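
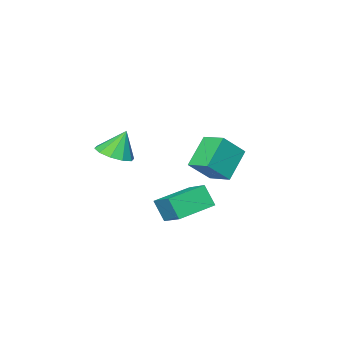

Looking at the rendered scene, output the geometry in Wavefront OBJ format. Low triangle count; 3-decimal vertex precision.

v 0.556 1.838 -3.962
v 0.663 1.268 -2.888
v 0.806 3.065 -3.336
v 0.913 2.495 -2.262
v 2.487 1.605 -4.278
v 2.594 1.035 -3.204
v 2.737 2.832 -3.652
v 2.844 2.262 -2.578
v 0.795 -3.635 -2.256
v 1.532 -4.174 -1.873
v 0.285 -3.345 -0.864
v 1.727 -3.596 -1.922
v 1.565 -3.033 -2.098
v 1.11 -2.7 -2.335
v 0.535 -2.724 -2.541
v 0.059 -3.096 -2.638
v -0.136 -3.674 -2.589
v 0.025 -4.237 -2.413
v 0.481 -4.57 -2.176
v 1.056 -4.546 -1.97
v -3.66 -0.841 -2.471
v -2.491 -1.093 -1.347
v -3.682 0.432 -2.162
v -2.513 0.18 -1.039
v -2.327 -0.5 -3.781
v -1.158 -0.752 -2.658
v -2.349 0.773 -3.473
v -1.18 0.521 -2.349
f 2 4 1
f 5 2 1
f 1 4 3
f 3 5 1
f 2 8 4
f 6 2 5
f 6 8 2
f 4 8 3
f 7 5 3
f 3 8 7
f 7 6 5
f 8 6 7
f 10 9 12
f 10 12 11
f 12 9 13
f 12 13 11
f 13 9 14
f 13 14 11
f 14 9 15
f 14 15 11
f 15 9 16
f 15 16 11
f 16 9 17
f 16 17 11
f 17 9 18
f 17 18 11
f 18 9 19
f 18 19 11
f 19 9 20
f 19 20 11
f 20 9 10
f 20 10 11
f 22 24 21
f 25 22 21
f 21 24 23
f 23 25 21
f 22 28 24
f 26 22 25
f 26 28 22
f 24 28 23
f 27 25 23
f 23 28 27
f 27 26 25
f 28 26 27



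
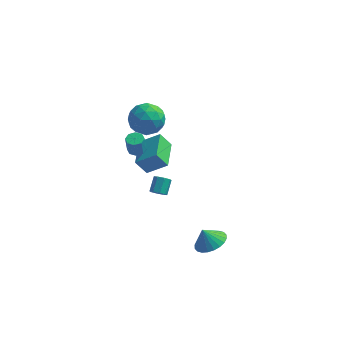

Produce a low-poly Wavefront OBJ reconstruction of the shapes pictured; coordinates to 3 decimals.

v -0.378 -4.023 0.294
v -0.161 -3.723 -0.084
v -0.105 -2.917 0.587
v -0.322 -3.217 0.966
v -0.565 -3.698 -0.08
v -0.509 -2.892 0.591
v -0.861 -3.864 0.144
v -0.804 -3.058 0.815
v -0.873 -4.123 0.456
v -0.817 -3.317 1.127
v -0.595 -4.323 0.673
v -0.539 -3.517 1.344
v -0.191 -4.348 0.669
v -0.135 -3.542 1.34
v 0.104 -4.182 0.445
v 0.161 -3.376 1.116
v 0.117 -3.923 0.133
v 0.173 -3.117 0.804
v 2.725 -3.956 -3.685
v 3.553 -3.481 -3.273
v 2.215 -3.964 -2.655
v 3.326 -3.163 -3.383
v 3.007 -2.966 -3.539
v 2.646 -2.92 -3.717
v 2.296 -3.031 -3.891
v 2.012 -3.284 -4.033
v 1.836 -3.638 -4.123
v 1.796 -4.041 -4.145
v 1.897 -4.432 -4.098
v 2.124 -4.749 -3.988
v 2.442 -4.947 -3.832
v 2.804 -4.993 -3.653
v 3.153 -4.882 -3.48
v 3.438 -4.629 -3.338
v 3.613 -4.275 -3.248
v 3.654 -3.871 -3.226
v -2.505 -0.859 1.094
v -1.947 -0.754 1.136
v -1.996 -0.955 2.308
v -2.555 -1.061 2.266
v -2.188 -0.395 1.187
v -2.238 -0.596 2.359
v -2.616 -0.308 1.184
v -2.665 -0.509 2.356
v -2.979 -0.544 1.128
v -3.028 -0.745 2.3
v -3.064 -0.965 1.052
v -3.113 -1.166 2.224
v -2.822 -1.324 1.001
v -2.872 -1.525 2.173
v -2.395 -1.411 1.004
v -2.444 -1.612 2.176
v -2.032 -1.175 1.06
v -2.081 -1.376 2.232
v -3.047 4.796 -0.911
v -2.339 4.65 0.11
v -3.961 3.03 -0.53
v -3.253 2.884 0.491
v -4.131 3.775 0.461
v -3.566 4.866 0.225
v -2.734 2.814 -0.645
v -2.169 3.905 -0.881
v -2.146 3.425 0.275
v -3.009 4.019 0.958
v -3.291 3.661 -1.378
v -4.154 4.255 -0.695
v -2.613 4.878 -0.434
v -3.687 2.802 0.014
v -4.203 3.326 -0.004
v -3.787 3.24 0.596
v -3.334 5.005 -0.367
v -2.918 4.92 0.234
v -3.971 4.405 0.44
v -3.382 2.76 -0.654
v -2.966 2.675 -0.053
v -2.513 4.44 -1.016
v -2.097 4.354 -0.416
v -2.329 3.275 -0.86
v -2.083 4.072 0.263
v -2.62 3.034 0.487
v -2.315 2.993 -0.181
v -1.983 3.634 -0.319
v -2.591 4.422 0.665
v -3.128 3.383 0.889
v -3.644 3.907 0.871
v -3.312 4.549 0.732
v -2.477 3.701 0.761
v -3.172 4.297 -1.309
v -3.709 3.258 -1.085
v -2.988 3.131 -1.152
v -2.656 3.773 -1.291
v -3.68 4.646 -0.907
v -4.217 3.608 -0.683
v -4.317 4.046 -0.101
v -3.985 4.687 -0.239
v -3.823 3.979 -1.181
v -3.14 1.02 -2.018
v -1.85 1.169 -1.117
v -3.452 3.145 -1.922
v -2.163 3.294 -1.021
v -2.457 1.166 -3.019
v -1.168 1.315 -2.118
v -2.77 3.291 -2.923
v -1.48 3.44 -2.022
f 2 1 5
f 2 5 3
f 3 5 6
f 3 6 4
f 5 1 7
f 5 7 6
f 6 7 8
f 6 8 4
f 7 1 9
f 7 9 8
f 8 9 10
f 8 10 4
f 9 1 11
f 9 11 10
f 10 11 12
f 10 12 4
f 11 1 13
f 11 13 12
f 12 13 14
f 12 14 4
f 13 1 15
f 13 15 14
f 14 15 16
f 14 16 4
f 15 1 17
f 15 17 16
f 16 17 18
f 16 18 4
f 17 1 2
f 17 2 18
f 18 2 3
f 18 3 4
f 20 19 22
f 20 22 21
f 22 19 23
f 22 23 21
f 23 19 24
f 23 24 21
f 24 19 25
f 24 25 21
f 25 19 26
f 25 26 21
f 26 19 27
f 26 27 21
f 27 19 28
f 27 28 21
f 28 19 29
f 28 29 21
f 29 19 30
f 29 30 21
f 30 19 31
f 30 31 21
f 31 19 32
f 31 32 21
f 32 19 33
f 32 33 21
f 33 19 34
f 33 34 21
f 34 19 35
f 34 35 21
f 35 19 36
f 35 36 21
f 36 19 20
f 36 20 21
f 38 37 41
f 38 41 39
f 39 41 42
f 39 42 40
f 41 37 43
f 41 43 42
f 42 43 44
f 42 44 40
f 43 37 45
f 43 45 44
f 44 45 46
f 44 46 40
f 45 37 47
f 45 47 46
f 46 47 48
f 46 48 40
f 47 37 49
f 47 49 48
f 48 49 50
f 48 50 40
f 49 37 51
f 49 51 50
f 50 51 52
f 50 52 40
f 51 37 53
f 51 53 52
f 52 53 54
f 52 54 40
f 53 37 38
f 53 38 54
f 54 38 39
f 54 39 40
f 55 92 71
f 92 66 95
f 71 95 60
f 92 95 71
f 55 71 67
f 71 60 72
f 67 72 56
f 71 72 67
f 55 67 76
f 67 56 77
f 76 77 62
f 67 77 76
f 55 76 88
f 76 62 91
f 88 91 65
f 76 91 88
f 55 88 92
f 88 65 96
f 92 96 66
f 88 96 92
f 56 72 83
f 72 60 86
f 83 86 64
f 72 86 83
f 60 95 73
f 95 66 94
f 73 94 59
f 95 94 73
f 66 96 93
f 96 65 89
f 93 89 57
f 96 89 93
f 65 91 90
f 91 62 78
f 90 78 61
f 91 78 90
f 62 77 82
f 77 56 79
f 82 79 63
f 77 79 82
f 58 84 70
f 84 64 85
f 70 85 59
f 84 85 70
f 58 70 68
f 70 59 69
f 68 69 57
f 70 69 68
f 58 68 75
f 68 57 74
f 75 74 61
f 68 74 75
f 58 75 80
f 75 61 81
f 80 81 63
f 75 81 80
f 58 80 84
f 80 63 87
f 84 87 64
f 80 87 84
f 59 85 73
f 85 64 86
f 73 86 60
f 85 86 73
f 57 69 93
f 69 59 94
f 93 94 66
f 69 94 93
f 61 74 90
f 74 57 89
f 90 89 65
f 74 89 90
f 63 81 82
f 81 61 78
f 82 78 62
f 81 78 82
f 64 87 83
f 87 63 79
f 83 79 56
f 87 79 83
f 98 100 97
f 101 98 97
f 97 100 99
f 99 101 97
f 98 104 100
f 102 98 101
f 102 104 98
f 100 104 99
f 103 101 99
f 99 104 103
f 103 102 101
f 104 102 103



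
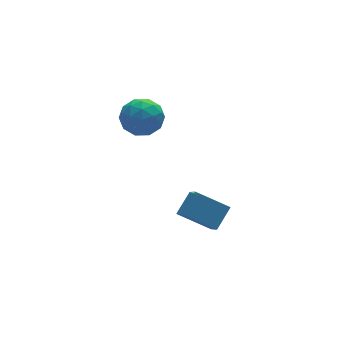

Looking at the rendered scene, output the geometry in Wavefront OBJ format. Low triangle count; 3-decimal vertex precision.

v -1.221 -4.05 -5.061
v -1.509 -5.041 -4.101
v -2.162 -3.23 -4.497
v -2.45 -4.221 -3.536
v -0.51 -3.659 -4.444
v -0.798 -4.65 -3.483
v -1.451 -2.839 -3.879
v -1.739 -3.83 -2.919
v -1.662 0.66 -2.196
v -1.29 0.432 -1.453
v -2.59 -0.372 -2.047
v -2.218 -0.6 -1.304
v -2.652 0.143 -1.359
v -2.078 0.781 -1.451
v -1.802 -0.721 -2.049
v -1.228 -0.083 -2.141
v -1.376 -0.421 -1.362
v -1.901 0.113 -0.935
v -1.979 -0.053 -2.565
v -2.504 0.481 -2.138
v -1.395 0.636 -1.837
v -2.485 -0.576 -1.663
v -2.74 -0.14 -1.695
v -2.522 -0.273 -1.258
v -1.858 0.841 -1.836
v -1.639 0.707 -1.399
v -2.44 0.538 -1.344
v -2.241 -0.647 -2.101
v -2.022 -0.781 -1.664
v -1.358 0.333 -2.242
v -1.14 0.2 -1.805
v -1.44 -0.478 -2.156
v -1.226 0.001 -1.347
v -1.772 -0.605 -1.26
v -1.527 -0.677 -1.698
v -1.19 -0.302 -1.752
v -1.535 0.315 -1.096
v -2.081 -0.291 -1.009
v -2.336 0.145 -1.041
v -1.999 0.52 -1.095
v -1.586 -0.187 -1.043
v -1.799 0.351 -2.491
v -2.345 -0.255 -2.404
v -1.881 -0.46 -2.405
v -1.544 -0.085 -2.459
v -2.108 0.665 -2.24
v -2.654 0.059 -2.153
v -2.69 0.362 -1.748
v -2.353 0.737 -1.802
v -2.294 0.247 -2.457
f 2 4 1
f 5 2 1
f 1 4 3
f 3 5 1
f 2 8 4
f 6 2 5
f 6 8 2
f 4 8 3
f 7 5 3
f 3 8 7
f 7 6 5
f 8 6 7
f 9 46 25
f 46 20 49
f 25 49 14
f 46 49 25
f 9 25 21
f 25 14 26
f 21 26 10
f 25 26 21
f 9 21 30
f 21 10 31
f 30 31 16
f 21 31 30
f 9 30 42
f 30 16 45
f 42 45 19
f 30 45 42
f 9 42 46
f 42 19 50
f 46 50 20
f 42 50 46
f 10 26 37
f 26 14 40
f 37 40 18
f 26 40 37
f 14 49 27
f 49 20 48
f 27 48 13
f 49 48 27
f 20 50 47
f 50 19 43
f 47 43 11
f 50 43 47
f 19 45 44
f 45 16 32
f 44 32 15
f 45 32 44
f 16 31 36
f 31 10 33
f 36 33 17
f 31 33 36
f 12 38 24
f 38 18 39
f 24 39 13
f 38 39 24
f 12 24 22
f 24 13 23
f 22 23 11
f 24 23 22
f 12 22 29
f 22 11 28
f 29 28 15
f 22 28 29
f 12 29 34
f 29 15 35
f 34 35 17
f 29 35 34
f 12 34 38
f 34 17 41
f 38 41 18
f 34 41 38
f 13 39 27
f 39 18 40
f 27 40 14
f 39 40 27
f 11 23 47
f 23 13 48
f 47 48 20
f 23 48 47
f 15 28 44
f 28 11 43
f 44 43 19
f 28 43 44
f 17 35 36
f 35 15 32
f 36 32 16
f 35 32 36
f 18 41 37
f 41 17 33
f 37 33 10
f 41 33 37



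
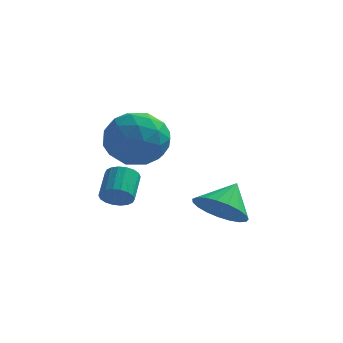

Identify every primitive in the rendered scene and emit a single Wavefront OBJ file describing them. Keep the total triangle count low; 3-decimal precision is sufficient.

v -2.536 0.952 3.462
v -1.676 0.495 4.046
v -3.504 -0.595 3.674
v -2.644 -1.052 4.258
v -3.245 -0.199 4.706
v -2.647 0.758 4.575
v -2.533 -0.858 3.145
v -1.935 0.099 3.014
v -1.675 -0.623 3.851
v -2.115 -0.216 4.815
v -3.065 0.116 2.905
v -3.505 0.523 3.869
v -2.021 0.86 3.735
v -3.159 -0.96 3.985
v -3.512 -0.458 4.248
v -3.007 -0.727 4.591
v -2.592 1.014 4.046
v -2.086 0.745 4.39
v -3.008 0.337 4.777
v -3.094 -0.845 3.33
v -2.588 -1.114 3.674
v -2.173 0.627 3.129
v -1.668 0.358 3.472
v -2.172 -0.437 2.943
v -1.515 -0.067 3.964
v -2.084 -0.976 4.089
v -2.019 -0.862 3.434
v -1.667 -0.3 3.357
v -1.774 0.173 4.531
v -2.342 -0.737 4.656
v -2.696 -0.235 4.919
v -2.344 0.327 4.842
v -1.773 -0.485 4.416
v -2.838 0.637 3.064
v -3.406 -0.273 3.189
v -2.836 -0.427 2.878
v -2.484 0.135 2.801
v -3.096 0.876 3.631
v -3.665 -0.033 3.756
v -3.513 0.2 4.363
v -3.161 0.762 4.286
v -3.407 0.385 3.304
v 0.532 -1.995 1.877
v 1.389 -2.33 1.878
v 0.848 -1.185 2.703
v 1.409 -2.062 1.606
v 1.277 -1.781 1.382
v 1.017 -1.538 1.243
v 0.673 -1.374 1.213
v 0.304 -1.317 1.299
v -0.025 -1.377 1.484
v -0.258 -1.545 1.737
v -0.354 -1.79 2.015
v -0.297 -2.071 2.268
v -0.097 -2.338 2.454
v 0.212 -2.547 2.54
v 0.576 -2.66 2.511
v 0.933 -2.658 2.373
v 1.22 -2.541 2.149
v -2.694 -1.88 2.025
v -2.282 -2.062 2.342
v -2.355 -1.162 2.952
v -2.766 -0.98 2.635
v -2.165 -1.935 2.168
v -2.238 -1.035 2.779
v -2.153 -1.797 1.966
v -2.226 -0.897 2.577
v -2.248 -1.675 1.776
v -2.321 -0.775 2.386
v -2.431 -1.595 1.635
v -2.504 -0.694 2.245
v -2.666 -1.57 1.571
v -2.739 -0.67 2.182
v -2.906 -1.607 1.597
v -2.979 -0.707 2.208
v -3.105 -1.698 1.708
v -3.178 -0.798 2.318
v -3.222 -1.825 1.881
v -3.295 -0.925 2.492
v -3.234 -1.963 2.083
v -3.307 -1.063 2.694
v -3.139 -2.085 2.274
v -3.212 -1.185 2.884
v -2.956 -2.166 2.415
v -3.029 -1.265 3.025
v -2.721 -2.19 2.478
v -2.794 -1.29 3.089
v -2.481 -2.153 2.452
v -2.554 -1.253 3.063
f 1 38 17
f 38 12 41
f 17 41 6
f 38 41 17
f 1 17 13
f 17 6 18
f 13 18 2
f 17 18 13
f 1 13 22
f 13 2 23
f 22 23 8
f 13 23 22
f 1 22 34
f 22 8 37
f 34 37 11
f 22 37 34
f 1 34 38
f 34 11 42
f 38 42 12
f 34 42 38
f 2 18 29
f 18 6 32
f 29 32 10
f 18 32 29
f 6 41 19
f 41 12 40
f 19 40 5
f 41 40 19
f 12 42 39
f 42 11 35
f 39 35 3
f 42 35 39
f 11 37 36
f 37 8 24
f 36 24 7
f 37 24 36
f 8 23 28
f 23 2 25
f 28 25 9
f 23 25 28
f 4 30 16
f 30 10 31
f 16 31 5
f 30 31 16
f 4 16 14
f 16 5 15
f 14 15 3
f 16 15 14
f 4 14 21
f 14 3 20
f 21 20 7
f 14 20 21
f 4 21 26
f 21 7 27
f 26 27 9
f 21 27 26
f 4 26 30
f 26 9 33
f 30 33 10
f 26 33 30
f 5 31 19
f 31 10 32
f 19 32 6
f 31 32 19
f 3 15 39
f 15 5 40
f 39 40 12
f 15 40 39
f 7 20 36
f 20 3 35
f 36 35 11
f 20 35 36
f 9 27 28
f 27 7 24
f 28 24 8
f 27 24 28
f 10 33 29
f 33 9 25
f 29 25 2
f 33 25 29
f 44 43 46
f 44 46 45
f 46 43 47
f 46 47 45
f 47 43 48
f 47 48 45
f 48 43 49
f 48 49 45
f 49 43 50
f 49 50 45
f 50 43 51
f 50 51 45
f 51 43 52
f 51 52 45
f 52 43 53
f 52 53 45
f 53 43 54
f 53 54 45
f 54 43 55
f 54 55 45
f 55 43 56
f 55 56 45
f 56 43 57
f 56 57 45
f 57 43 58
f 57 58 45
f 58 43 59
f 58 59 45
f 59 43 44
f 59 44 45
f 61 60 64
f 61 64 62
f 62 64 65
f 62 65 63
f 64 60 66
f 64 66 65
f 65 66 67
f 65 67 63
f 66 60 68
f 66 68 67
f 67 68 69
f 67 69 63
f 68 60 70
f 68 70 69
f 69 70 71
f 69 71 63
f 70 60 72
f 70 72 71
f 71 72 73
f 71 73 63
f 72 60 74
f 72 74 73
f 73 74 75
f 73 75 63
f 74 60 76
f 74 76 75
f 75 76 77
f 75 77 63
f 76 60 78
f 76 78 77
f 77 78 79
f 77 79 63
f 78 60 80
f 78 80 79
f 79 80 81
f 79 81 63
f 80 60 82
f 80 82 81
f 81 82 83
f 81 83 63
f 82 60 84
f 82 84 83
f 83 84 85
f 83 85 63
f 84 60 86
f 84 86 85
f 85 86 87
f 85 87 63
f 86 60 88
f 86 88 87
f 87 88 89
f 87 89 63
f 88 60 61
f 88 61 89
f 89 61 62
f 89 62 63



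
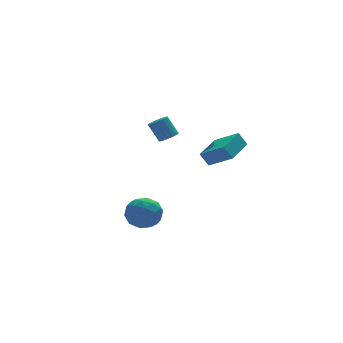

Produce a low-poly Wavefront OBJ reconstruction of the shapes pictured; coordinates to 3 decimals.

v 1.018 2.236 -0.8
v 1.497 2.483 -0.76
v 1.14 3.012 0.221
v 0.662 2.764 0.18
v 1.367 2.638 -0.891
v 1.011 3.167 0.09
v 1.169 2.713 -1.003
v 0.812 3.242 -0.022
v 0.94 2.694 -1.076
v 0.584 3.222 -0.095
v 0.727 2.584 -1.094
v 0.371 3.112 -0.113
v 0.572 2.405 -1.054
v 0.216 2.933 -0.073
v 0.505 2.192 -0.963
v 0.149 2.721 0.018
v 0.54 1.988 -0.841
v 0.183 2.517 0.14
v 0.669 1.833 -0.71
v 0.313 2.362 0.271
v 0.868 1.758 -0.598
v 0.511 2.287 0.383
v 1.096 1.778 -0.525
v 0.74 2.306 0.456
v 1.309 1.888 -0.507
v 0.953 2.416 0.474
v 1.464 2.067 -0.547
v 1.108 2.595 0.434
v 1.531 2.279 -0.638
v 1.175 2.808 0.343
v 1.504 -0.274 -0.912
v 2.26 -1.3 -0.121
v 2.802 0.824 -0.727
v 3.558 -0.203 0.063
v 1.842 -0.557 -1.603
v 2.598 -1.584 -0.813
v 3.14 0.54 -1.419
v 3.896 -0.486 -0.628
v -2.615 -2.916 -2.438
v -2.015 -3.619 -2.475
v -3.665 -3.841 -1.905
v -3.065 -4.544 -1.942
v -2.943 -3.863 -1.326
v -2.294 -3.292 -1.656
v -3.386 -4.168 -2.724
v -2.737 -3.597 -3.054
v -2.491 -4.393 -2.652
v -2.217 -4.205 -1.788
v -3.463 -3.255 -2.592
v -3.189 -3.067 -1.728
v -2.223 -3.187 -2.504
v -3.457 -4.273 -1.876
v -3.385 -3.873 -1.515
v -3.033 -4.287 -1.536
v -2.387 -2.994 -2.022
v -2.034 -3.408 -2.044
v -2.58 -3.551 -1.369
v -3.646 -4.052 -2.336
v -3.293 -4.466 -2.358
v -2.647 -3.173 -2.844
v -2.295 -3.587 -2.865
v -3.1 -3.909 -3.011
v -2.15 -4.055 -2.629
v -2.767 -4.598 -2.315
v -2.956 -4.377 -2.775
v -2.574 -4.041 -2.969
v -1.989 -3.944 -2.122
v -2.606 -4.487 -1.808
v -2.535 -4.087 -1.446
v -2.153 -3.752 -1.64
v -2.269 -4.399 -2.225
v -3.074 -2.973 -2.572
v -3.691 -3.516 -2.258
v -3.527 -3.708 -2.74
v -3.145 -3.373 -2.934
v -2.913 -2.862 -2.065
v -3.53 -3.405 -1.751
v -3.106 -3.419 -1.411
v -2.724 -3.083 -1.605
v -3.411 -3.061 -2.155
f 2 1 5
f 2 5 3
f 3 5 6
f 3 6 4
f 5 1 7
f 5 7 6
f 6 7 8
f 6 8 4
f 7 1 9
f 7 9 8
f 8 9 10
f 8 10 4
f 9 1 11
f 9 11 10
f 10 11 12
f 10 12 4
f 11 1 13
f 11 13 12
f 12 13 14
f 12 14 4
f 13 1 15
f 13 15 14
f 14 15 16
f 14 16 4
f 15 1 17
f 15 17 16
f 16 17 18
f 16 18 4
f 17 1 19
f 17 19 18
f 18 19 20
f 18 20 4
f 19 1 21
f 19 21 20
f 20 21 22
f 20 22 4
f 21 1 23
f 21 23 22
f 22 23 24
f 22 24 4
f 23 1 25
f 23 25 24
f 24 25 26
f 24 26 4
f 25 1 27
f 25 27 26
f 26 27 28
f 26 28 4
f 27 1 29
f 27 29 28
f 28 29 30
f 28 30 4
f 29 1 2
f 29 2 30
f 30 2 3
f 30 3 4
f 32 34 31
f 35 32 31
f 31 34 33
f 33 35 31
f 32 38 34
f 36 32 35
f 36 38 32
f 34 38 33
f 37 35 33
f 33 38 37
f 37 36 35
f 38 36 37
f 39 76 55
f 76 50 79
f 55 79 44
f 76 79 55
f 39 55 51
f 55 44 56
f 51 56 40
f 55 56 51
f 39 51 60
f 51 40 61
f 60 61 46
f 51 61 60
f 39 60 72
f 60 46 75
f 72 75 49
f 60 75 72
f 39 72 76
f 72 49 80
f 76 80 50
f 72 80 76
f 40 56 67
f 56 44 70
f 67 70 48
f 56 70 67
f 44 79 57
f 79 50 78
f 57 78 43
f 79 78 57
f 50 80 77
f 80 49 73
f 77 73 41
f 80 73 77
f 49 75 74
f 75 46 62
f 74 62 45
f 75 62 74
f 46 61 66
f 61 40 63
f 66 63 47
f 61 63 66
f 42 68 54
f 68 48 69
f 54 69 43
f 68 69 54
f 42 54 52
f 54 43 53
f 52 53 41
f 54 53 52
f 42 52 59
f 52 41 58
f 59 58 45
f 52 58 59
f 42 59 64
f 59 45 65
f 64 65 47
f 59 65 64
f 42 64 68
f 64 47 71
f 68 71 48
f 64 71 68
f 43 69 57
f 69 48 70
f 57 70 44
f 69 70 57
f 41 53 77
f 53 43 78
f 77 78 50
f 53 78 77
f 45 58 74
f 58 41 73
f 74 73 49
f 58 73 74
f 47 65 66
f 65 45 62
f 66 62 46
f 65 62 66
f 48 71 67
f 71 47 63
f 67 63 40
f 71 63 67



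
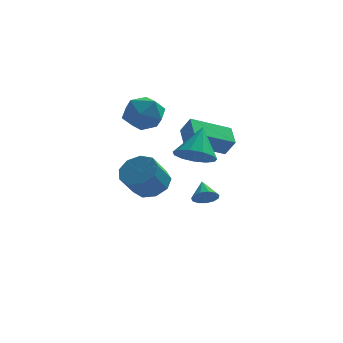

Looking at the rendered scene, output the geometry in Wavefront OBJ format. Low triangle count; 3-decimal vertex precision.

v -3.173 1.508 2.305
v -2.715 2.257 1.568
v -1.645 1.603 3.352
v -1.187 2.352 2.615
v -2.08 2.659 3.264
v -3.025 2.601 2.617
v -1.335 1.259 2.303
v -2.28 1.201 1.656
v -1.579 2.103 1.567
v -2.04 2.969 2.161
v -2.32 0.891 2.759
v -2.781 1.757 3.353
v -1.832 1.977 -2.051
v -0.892 1.812 -1.691
v -1.488 0.958 -0.529
v -2.428 1.123 -0.889
v -1.16 2.389 -1.404
v -1.755 1.535 -0.242
v -1.742 2.773 -1.42
v -2.338 1.919 -0.258
v -2.366 2.785 -1.731
v -2.962 1.931 -0.569
v -2.741 2.419 -2.192
v -3.336 1.565 -1.03
v -2.69 1.846 -2.587
v -3.286 0.992 -1.425
v -2.238 1.334 -2.731
v -2.833 0.48 -1.569
v -1.596 1.123 -2.557
v -2.191 0.27 -1.395
v -1.065 1.312 -2.146
v -1.66 0.458 -0.984
v 0.236 -3.838 1.879
v 1.099 -3.589 1.462
v 0.584 -2.762 3.241
v 0.721 -3.225 1.271
v 0.189 -3.056 1.273
v -0.327 -3.135 1.468
v -0.665 -3.437 1.793
v -0.717 -3.867 2.146
v -0.466 -4.287 2.413
v 0.008 -4.565 2.512
v 0.554 -4.611 2.409
v 0.999 -4.413 2.138
v 1.202 -4.032 1.785
v -0.289 0.609 0.944
v -0.481 1.762 1.442
v 1.609 1.285 0.112
v 1.417 2.437 0.61
v 0.183 0.323 1.79
v -0.009 1.475 2.288
v 2.081 0.998 0.958
v 1.889 2.151 1.456
v 0.702 1.216 -2.67
v 1.176 0.987 -2.255
v 0.538 2.104 -1.99
v 1.352 1.21 -2.504
v 1.321 1.435 -2.806
v 1.094 1.591 -3.064
v 0.742 1.627 -3.197
v 0.378 1.534 -3.163
v 0.117 1.339 -2.972
v 0.042 1.105 -2.685
v 0.176 0.907 -2.394
v 0.477 0.807 -2.19
v 0.85 0.836 -2.138
f 1 12 6
f 1 6 2
f 1 2 8
f 1 8 11
f 1 11 12
f 2 6 10
f 6 12 5
f 12 11 3
f 11 8 7
f 8 2 9
f 4 10 5
f 4 5 3
f 4 3 7
f 4 7 9
f 4 9 10
f 5 10 6
f 3 5 12
f 7 3 11
f 9 7 8
f 10 9 2
f 14 13 17
f 14 17 15
f 15 17 18
f 15 18 16
f 17 13 19
f 17 19 18
f 18 19 20
f 18 20 16
f 19 13 21
f 19 21 20
f 20 21 22
f 20 22 16
f 21 13 23
f 21 23 22
f 22 23 24
f 22 24 16
f 23 13 25
f 23 25 24
f 24 25 26
f 24 26 16
f 25 13 27
f 25 27 26
f 26 27 28
f 26 28 16
f 27 13 29
f 27 29 28
f 28 29 30
f 28 30 16
f 29 13 31
f 29 31 30
f 30 31 32
f 30 32 16
f 31 13 14
f 31 14 32
f 32 14 15
f 32 15 16
f 34 33 36
f 34 36 35
f 36 33 37
f 36 37 35
f 37 33 38
f 37 38 35
f 38 33 39
f 38 39 35
f 39 33 40
f 39 40 35
f 40 33 41
f 40 41 35
f 41 33 42
f 41 42 35
f 42 33 43
f 42 43 35
f 43 33 44
f 43 44 35
f 44 33 45
f 44 45 35
f 45 33 34
f 45 34 35
f 47 49 46
f 50 47 46
f 46 49 48
f 48 50 46
f 47 53 49
f 51 47 50
f 51 53 47
f 49 53 48
f 52 50 48
f 48 53 52
f 52 51 50
f 53 51 52
f 55 54 57
f 55 57 56
f 57 54 58
f 57 58 56
f 58 54 59
f 58 59 56
f 59 54 60
f 59 60 56
f 60 54 61
f 60 61 56
f 61 54 62
f 61 62 56
f 62 54 63
f 62 63 56
f 63 54 64
f 63 64 56
f 64 54 65
f 64 65 56
f 65 54 66
f 65 66 56
f 66 54 55
f 66 55 56



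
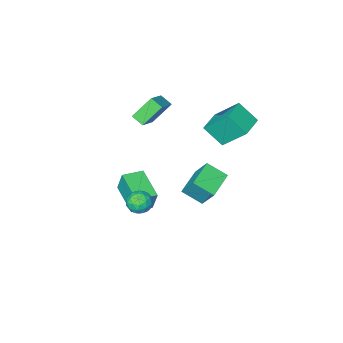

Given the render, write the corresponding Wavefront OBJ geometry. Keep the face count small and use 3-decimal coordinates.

v -0.713 -1.41 3.861
v 0.39 -0.638 4.65
v -0.946 -0.711 3.502
v 0.157 0.061 4.291
v 0.343 -1.681 2.649
v 1.446 -0.909 3.438
v 0.11 -0.982 2.29
v 1.213 -0.21 3.079
v -3.613 1.353 1.393
v -4.335 2.565 2.908
v -2.356 2.115 1.383
v -3.078 3.327 2.897
v -3.022 0.393 2.443
v -3.744 1.605 3.957
v -1.765 1.155 2.432
v -2.487 2.367 3.947
v 3.539 4.202 1.441
v 4.265 4.386 1.331
v 3.655 3.274 0.649
v 4.381 3.458 0.539
v 4.159 3.172 1.204
v 4.087 3.745 1.694
v 3.833 3.915 0.286
v 3.761 4.488 0.776
v 4.447 4.208 0.618
v 4.648 3.749 1.185
v 3.272 3.911 0.795
v 3.473 3.452 1.362
v 3.892 4.375 1.455
v 4.028 3.285 0.525
v 3.897 3.117 0.915
v 4.324 3.225 0.851
v 3.788 3.999 1.668
v 4.214 4.107 1.604
v 4.152 3.393 1.529
v 3.706 3.553 0.376
v 4.132 3.661 0.312
v 3.596 4.435 1.129
v 4.023 4.543 1.065
v 3.768 4.267 0.451
v 4.426 4.379 0.972
v 4.493 3.834 0.506
v 4.171 4.102 0.358
v 4.129 4.439 0.645
v 4.544 4.109 1.305
v 4.612 3.564 0.84
v 4.481 3.396 1.23
v 4.44 3.733 1.518
v 4.651 4.005 0.886
v 3.308 4.096 1.14
v 3.376 3.551 0.675
v 3.48 3.927 0.462
v 3.439 4.264 0.75
v 3.427 3.826 1.474
v 3.494 3.281 1.008
v 3.791 3.221 1.335
v 3.749 3.558 1.622
v 3.269 3.655 1.094
v 1.746 0.145 -1.364
v 1.673 0.538 -0.033
v 2.032 2.019 -1.901
v 1.959 2.411 -0.569
v 2.981 -0.011 -1.251
v 2.908 0.381 0.081
v 3.267 1.862 -1.787
v 3.194 2.255 -0.456
v -3.213 0.314 -3.788
v -2.47 -0.65 -3.076
v -3.346 1.271 -2.353
v -2.603 0.307 -1.641
v -1.757 1.133 -4.199
v -1.014 0.169 -3.487
v -1.89 2.09 -2.764
v -1.147 1.126 -2.052
f 2 4 1
f 5 2 1
f 1 4 3
f 3 5 1
f 2 8 4
f 6 2 5
f 6 8 2
f 4 8 3
f 7 5 3
f 3 8 7
f 7 6 5
f 8 6 7
f 10 12 9
f 13 10 9
f 9 12 11
f 11 13 9
f 10 16 12
f 14 10 13
f 14 16 10
f 12 16 11
f 15 13 11
f 11 16 15
f 15 14 13
f 16 14 15
f 17 54 33
f 54 28 57
f 33 57 22
f 54 57 33
f 17 33 29
f 33 22 34
f 29 34 18
f 33 34 29
f 17 29 38
f 29 18 39
f 38 39 24
f 29 39 38
f 17 38 50
f 38 24 53
f 50 53 27
f 38 53 50
f 17 50 54
f 50 27 58
f 54 58 28
f 50 58 54
f 18 34 45
f 34 22 48
f 45 48 26
f 34 48 45
f 22 57 35
f 57 28 56
f 35 56 21
f 57 56 35
f 28 58 55
f 58 27 51
f 55 51 19
f 58 51 55
f 27 53 52
f 53 24 40
f 52 40 23
f 53 40 52
f 24 39 44
f 39 18 41
f 44 41 25
f 39 41 44
f 20 46 32
f 46 26 47
f 32 47 21
f 46 47 32
f 20 32 30
f 32 21 31
f 30 31 19
f 32 31 30
f 20 30 37
f 30 19 36
f 37 36 23
f 30 36 37
f 20 37 42
f 37 23 43
f 42 43 25
f 37 43 42
f 20 42 46
f 42 25 49
f 46 49 26
f 42 49 46
f 21 47 35
f 47 26 48
f 35 48 22
f 47 48 35
f 19 31 55
f 31 21 56
f 55 56 28
f 31 56 55
f 23 36 52
f 36 19 51
f 52 51 27
f 36 51 52
f 25 43 44
f 43 23 40
f 44 40 24
f 43 40 44
f 26 49 45
f 49 25 41
f 45 41 18
f 49 41 45
f 60 62 59
f 63 60 59
f 59 62 61
f 61 63 59
f 60 66 62
f 64 60 63
f 64 66 60
f 62 66 61
f 65 63 61
f 61 66 65
f 65 64 63
f 66 64 65
f 68 70 67
f 71 68 67
f 67 70 69
f 69 71 67
f 68 74 70
f 72 68 71
f 72 74 68
f 70 74 69
f 73 71 69
f 69 74 73
f 73 72 71
f 74 72 73



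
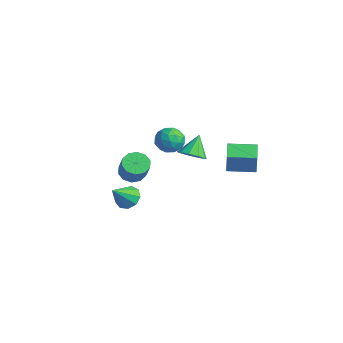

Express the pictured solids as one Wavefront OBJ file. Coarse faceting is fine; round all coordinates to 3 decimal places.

v -2.154 -1.614 -0.798
v -1.655 -1.085 -1.049
v -0.787 -1.336 0.148
v -1.286 -1.866 0.398
v -1.974 -0.866 -0.772
v -1.106 -1.118 0.425
v -2.362 -0.934 -0.505
v -1.494 -1.185 0.692
v -2.671 -1.261 -0.35
v -1.802 -1.512 0.847
v -2.782 -1.723 -0.366
v -1.913 -1.975 0.831
v -2.653 -2.144 -0.548
v -1.785 -2.395 0.649
v -2.334 -2.362 -0.825
v -1.466 -2.614 0.372
v -1.946 -2.295 -1.092
v -1.078 -2.546 0.105
v -1.638 -1.968 -1.247
v -0.769 -2.219 -0.05
v -1.527 -1.505 -1.231
v -0.658 -1.757 -0.034
v 0.019 -3.126 -1.058
v 0.767 -3.056 -1.174
v 0.281 -4.174 -0.002
v 0.613 -2.724 -0.805
v 0.18 -2.579 -0.555
v -0.327 -2.691 -0.54
v -0.673 -3.006 -0.767
v -0.694 -3.377 -1.131
v -0.382 -3.631 -1.46
v 0.118 -3.649 -1.601
v 0.572 -3.422 -1.488
v -3.535 2.876 -1.804
v -3.066 3.536 -2.061
v -4.025 3.664 -0.676
v -3.537 3.572 -2.291
v -4.007 3.343 -2.335
v -4.297 2.934 -2.175
v -4.296 2.504 -1.874
v -4.004 2.216 -1.546
v -3.533 2.18 -1.316
v -3.063 2.41 -1.273
v -2.773 2.818 -1.432
v -2.774 3.248 -1.733
v -1.822 1.234 1.174
v -1.126 0.865 1.55
v -2.314 -0.045 0.83
v -1.618 -0.414 1.206
v -2.22 -0.016 1.697
v -1.916 0.774 1.91
v -1.524 0.046 0.47
v -1.22 0.836 0.683
v -0.942 0.131 1.115
v -1.372 0.092 1.873
v -2.068 0.728 0.507
v -2.498 0.689 1.265
v -1.431 1.161 1.392
v -2.009 -0.341 0.988
v -2.363 -0.108 1.277
v -1.954 -0.325 1.498
v -1.895 1.108 1.604
v -1.486 0.891 1.825
v -2.129 0.373 1.911
v -1.954 -0.071 0.555
v -1.545 -0.288 0.776
v -1.486 1.145 0.882
v -1.077 0.928 1.103
v -1.311 0.447 0.469
v -0.914 0.513 1.357
v -1.203 -0.238 1.155
v -1.148 0.032 0.723
v -0.969 0.497 0.847
v -1.166 0.491 1.803
v -1.455 -0.261 1.601
v -1.809 -0.027 1.89
v -1.63 0.437 2.015
v -1.058 0.059 1.547
v -1.985 1.081 0.779
v -2.274 0.329 0.577
v -1.81 0.383 0.365
v -1.631 0.847 0.49
v -2.237 1.058 1.225
v -2.526 0.307 1.023
v -2.471 0.323 1.533
v -2.292 0.788 1.657
v -2.382 0.761 0.833
v 2.308 1.381 1.735
v 2.542 1.258 2.936
v 3.146 2.637 1.701
v 3.38 2.514 2.902
v 3.28 0.726 1.478
v 3.514 0.603 2.679
v 4.118 1.982 1.444
v 4.352 1.859 2.645
f 2 1 5
f 2 5 3
f 3 5 6
f 3 6 4
f 5 1 7
f 5 7 6
f 6 7 8
f 6 8 4
f 7 1 9
f 7 9 8
f 8 9 10
f 8 10 4
f 9 1 11
f 9 11 10
f 10 11 12
f 10 12 4
f 11 1 13
f 11 13 12
f 12 13 14
f 12 14 4
f 13 1 15
f 13 15 14
f 14 15 16
f 14 16 4
f 15 1 17
f 15 17 16
f 16 17 18
f 16 18 4
f 17 1 19
f 17 19 18
f 18 19 20
f 18 20 4
f 19 1 21
f 19 21 20
f 20 21 22
f 20 22 4
f 21 1 2
f 21 2 22
f 22 2 3
f 22 3 4
f 24 23 26
f 24 26 25
f 26 23 27
f 26 27 25
f 27 23 28
f 27 28 25
f 28 23 29
f 28 29 25
f 29 23 30
f 29 30 25
f 30 23 31
f 30 31 25
f 31 23 32
f 31 32 25
f 32 23 33
f 32 33 25
f 33 23 24
f 33 24 25
f 35 34 37
f 35 37 36
f 37 34 38
f 37 38 36
f 38 34 39
f 38 39 36
f 39 34 40
f 39 40 36
f 40 34 41
f 40 41 36
f 41 34 42
f 41 42 36
f 42 34 43
f 42 43 36
f 43 34 44
f 43 44 36
f 44 34 45
f 44 45 36
f 45 34 35
f 45 35 36
f 46 83 62
f 83 57 86
f 62 86 51
f 83 86 62
f 46 62 58
f 62 51 63
f 58 63 47
f 62 63 58
f 46 58 67
f 58 47 68
f 67 68 53
f 58 68 67
f 46 67 79
f 67 53 82
f 79 82 56
f 67 82 79
f 46 79 83
f 79 56 87
f 83 87 57
f 79 87 83
f 47 63 74
f 63 51 77
f 74 77 55
f 63 77 74
f 51 86 64
f 86 57 85
f 64 85 50
f 86 85 64
f 57 87 84
f 87 56 80
f 84 80 48
f 87 80 84
f 56 82 81
f 82 53 69
f 81 69 52
f 82 69 81
f 53 68 73
f 68 47 70
f 73 70 54
f 68 70 73
f 49 75 61
f 75 55 76
f 61 76 50
f 75 76 61
f 49 61 59
f 61 50 60
f 59 60 48
f 61 60 59
f 49 59 66
f 59 48 65
f 66 65 52
f 59 65 66
f 49 66 71
f 66 52 72
f 71 72 54
f 66 72 71
f 49 71 75
f 71 54 78
f 75 78 55
f 71 78 75
f 50 76 64
f 76 55 77
f 64 77 51
f 76 77 64
f 48 60 84
f 60 50 85
f 84 85 57
f 60 85 84
f 52 65 81
f 65 48 80
f 81 80 56
f 65 80 81
f 54 72 73
f 72 52 69
f 73 69 53
f 72 69 73
f 55 78 74
f 78 54 70
f 74 70 47
f 78 70 74
f 89 91 88
f 92 89 88
f 88 91 90
f 90 92 88
f 89 95 91
f 93 89 92
f 93 95 89
f 91 95 90
f 94 92 90
f 90 95 94
f 94 93 92
f 95 93 94



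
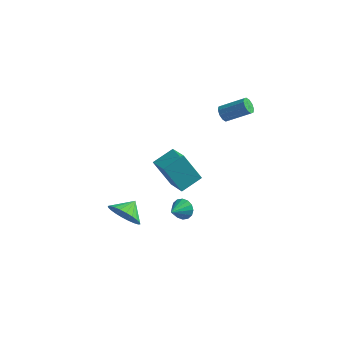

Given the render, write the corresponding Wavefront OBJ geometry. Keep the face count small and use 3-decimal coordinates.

v 1.982 3.29 2.148
v 2.161 3.541 1.755
v 3.377 3.901 2.538
v 3.198 3.65 2.932
v 1.994 3.737 1.925
v 3.209 4.097 2.708
v 1.822 3.762 2.18
v 3.037 4.123 2.964
v 1.711 3.607 2.424
v 2.926 3.967 3.207
v 1.704 3.331 2.562
v 2.919 3.691 3.345
v 1.803 3.039 2.542
v 3.019 3.399 3.325
v 1.971 2.843 2.372
v 3.186 3.203 3.155
v 2.143 2.817 2.116
v 3.358 3.178 2.9
v 2.254 2.973 1.873
v 3.469 3.333 2.656
v 2.261 3.249 1.735
v 3.476 3.609 2.518
v -0.711 0.689 -0.608
v 0.263 -0.164 -0.101
v -0.072 1.703 -0.132
v 0.902 0.85 0.375
v 0.218 0.83 -2.155
v 1.192 -0.023 -1.648
v 0.857 1.844 -1.679
v 1.831 0.991 -1.172
v -0.794 -2.544 -2.157
v -0.127 -2.991 -1.631
v -0.586 -1.676 -1.683
v 0.075 -2.879 -1.925
v 0.146 -2.715 -2.255
v 0.073 -2.526 -2.57
v -0.132 -2.339 -2.822
v -0.438 -2.183 -2.972
v -0.797 -2.082 -2.999
v -1.157 -2.052 -2.897
v -1.461 -2.096 -2.683
v -1.663 -2.209 -2.389
v -1.733 -2.372 -2.059
v -1.661 -2.562 -1.744
v -1.456 -2.748 -1.492
v -1.15 -2.904 -1.342
v -0.79 -3.005 -1.315
v -0.431 -3.035 -1.417
v 2.648 -3.237 0.255
v 3.048 -3.503 -0.105
v 2.452 -4.143 0.705
v 3.211 -3.414 0.145
v 3.222 -3.277 0.424
v 3.08 -3.13 0.657
v 2.821 -3.012 0.783
v 2.517 -2.954 0.767
v 2.247 -2.972 0.614
v 2.085 -3.061 0.365
v 2.073 -3.197 0.086
v 2.216 -3.344 -0.148
v 2.474 -3.463 -0.274
v 2.779 -3.521 -0.258
f 2 1 5
f 2 5 3
f 3 5 6
f 3 6 4
f 5 1 7
f 5 7 6
f 6 7 8
f 6 8 4
f 7 1 9
f 7 9 8
f 8 9 10
f 8 10 4
f 9 1 11
f 9 11 10
f 10 11 12
f 10 12 4
f 11 1 13
f 11 13 12
f 12 13 14
f 12 14 4
f 13 1 15
f 13 15 14
f 14 15 16
f 14 16 4
f 15 1 17
f 15 17 16
f 16 17 18
f 16 18 4
f 17 1 19
f 17 19 18
f 18 19 20
f 18 20 4
f 19 1 21
f 19 21 20
f 20 21 22
f 20 22 4
f 21 1 2
f 21 2 22
f 22 2 3
f 22 3 4
f 24 26 23
f 27 24 23
f 23 26 25
f 25 27 23
f 24 30 26
f 28 24 27
f 28 30 24
f 26 30 25
f 29 27 25
f 25 30 29
f 29 28 27
f 30 28 29
f 32 31 34
f 32 34 33
f 34 31 35
f 34 35 33
f 35 31 36
f 35 36 33
f 36 31 37
f 36 37 33
f 37 31 38
f 37 38 33
f 38 31 39
f 38 39 33
f 39 31 40
f 39 40 33
f 40 31 41
f 40 41 33
f 41 31 42
f 41 42 33
f 42 31 43
f 42 43 33
f 43 31 44
f 43 44 33
f 44 31 45
f 44 45 33
f 45 31 46
f 45 46 33
f 46 31 47
f 46 47 33
f 47 31 48
f 47 48 33
f 48 31 32
f 48 32 33
f 50 49 52
f 50 52 51
f 52 49 53
f 52 53 51
f 53 49 54
f 53 54 51
f 54 49 55
f 54 55 51
f 55 49 56
f 55 56 51
f 56 49 57
f 56 57 51
f 57 49 58
f 57 58 51
f 58 49 59
f 58 59 51
f 59 49 60
f 59 60 51
f 60 49 61
f 60 61 51
f 61 49 62
f 61 62 51
f 62 49 50
f 62 50 51



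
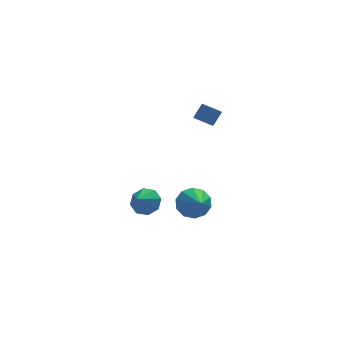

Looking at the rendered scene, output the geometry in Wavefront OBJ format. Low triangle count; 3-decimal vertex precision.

v -3.351 -2.57 -2.765
v -2.807 -2.346 -2.138
v -3.929 -3.21 -2.035
v -3.319 -1.936 -2.186
v -3.85 -1.898 -2.572
v -4.089 -2.253 -3.072
v -3.895 -2.795 -3.392
v -3.382 -3.205 -3.345
v -2.851 -3.243 -2.958
v -2.613 -2.888 -2.458
v -0.652 -2.084 2.733
v -0.11 -1.775 3.476
v -0.516 -1.358 2.333
v 0.026 -1.05 3.075
v 0.194 -2.49 2.285
v 0.736 -2.182 3.027
v 0.33 -1.765 1.884
v 0.872 -1.456 2.627
v -0.491 -1.365 -4.239
v 0.462 -1.247 -4.043
v -0.509 -2.875 -3.241
v 0.146 -0.96 -3.614
v -0.413 -0.827 -3.424
v -1.002 -0.9 -3.545
v -1.396 -1.15 -3.931
v -1.444 -1.483 -4.435
v -1.128 -1.771 -4.864
v -0.568 -1.903 -5.054
v 0.021 -1.83 -4.934
v 0.414 -1.58 -4.547
f 2 1 4
f 2 4 3
f 4 1 5
f 4 5 3
f 5 1 6
f 5 6 3
f 6 1 7
f 6 7 3
f 7 1 8
f 7 8 3
f 8 1 9
f 8 9 3
f 9 1 10
f 9 10 3
f 10 1 2
f 10 2 3
f 12 14 11
f 15 12 11
f 11 14 13
f 13 15 11
f 12 18 14
f 16 12 15
f 16 18 12
f 14 18 13
f 17 15 13
f 13 18 17
f 17 16 15
f 18 16 17
f 20 19 22
f 20 22 21
f 22 19 23
f 22 23 21
f 23 19 24
f 23 24 21
f 24 19 25
f 24 25 21
f 25 19 26
f 25 26 21
f 26 19 27
f 26 27 21
f 27 19 28
f 27 28 21
f 28 19 29
f 28 29 21
f 29 19 30
f 29 30 21
f 30 19 20
f 30 20 21



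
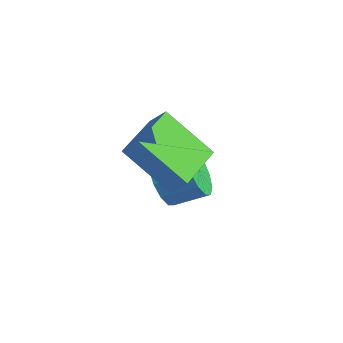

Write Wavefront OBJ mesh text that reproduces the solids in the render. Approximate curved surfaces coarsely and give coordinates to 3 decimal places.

v -1.735 -0.436 2.154
v -3.344 -0.91 3.578
v -2.319 1.476 2.131
v -3.928 1.003 3.555
v -1.192 -0.263 2.825
v -2.801 -0.736 4.249
v -1.776 1.65 2.802
v -3.385 1.176 4.226
v -4.186 1.86 -0.205
v -3.563 1.747 -1.043
v -2.651 2.547 -0.473
v -3.274 2.66 0.365
v -3.907 2.216 -1.152
v -2.995 3.016 -0.583
v -4.338 2.573 -0.961
v -3.426 3.372 -0.391
v -4.722 2.703 -0.53
v -3.81 3.502 0.04
v -4.935 2.565 0.005
v -4.023 3.365 0.574
v -4.911 2.204 0.473
v -3.999 3.004 1.042
v -4.656 1.734 0.726
v -3.744 2.533 1.295
v -4.252 1.303 0.683
v -3.34 2.103 1.253
v -3.827 1.05 0.359
v -2.915 1.85 0.928
v -3.516 1.054 -0.145
v -2.604 1.853 0.425
v -3.418 1.314 -0.667
v -2.506 2.113 -0.098
f 2 4 1
f 5 2 1
f 1 4 3
f 3 5 1
f 2 8 4
f 6 2 5
f 6 8 2
f 4 8 3
f 7 5 3
f 3 8 7
f 7 6 5
f 8 6 7
f 10 9 13
f 10 13 11
f 11 13 14
f 11 14 12
f 13 9 15
f 13 15 14
f 14 15 16
f 14 16 12
f 15 9 17
f 15 17 16
f 16 17 18
f 16 18 12
f 17 9 19
f 17 19 18
f 18 19 20
f 18 20 12
f 19 9 21
f 19 21 20
f 20 21 22
f 20 22 12
f 21 9 23
f 21 23 22
f 22 23 24
f 22 24 12
f 23 9 25
f 23 25 24
f 24 25 26
f 24 26 12
f 25 9 27
f 25 27 26
f 26 27 28
f 26 28 12
f 27 9 29
f 27 29 28
f 28 29 30
f 28 30 12
f 29 9 31
f 29 31 30
f 30 31 32
f 30 32 12
f 31 9 10
f 31 10 32
f 32 10 11
f 32 11 12



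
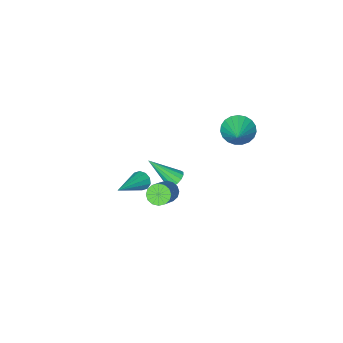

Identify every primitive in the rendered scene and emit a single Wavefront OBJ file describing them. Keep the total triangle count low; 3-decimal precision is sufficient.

v -3.962 2.925 0.043
v -3.329 2.901 -0.611
v -3.098 4.015 0.837
v -3.56 3.174 -0.735
v -3.86 3.404 -0.724
v -4.178 3.552 -0.581
v -4.458 3.591 -0.329
v -4.653 3.515 -0.014
v -4.727 3.337 0.312
v -4.67 3.088 0.591
v -4.49 2.811 0.775
v -4.219 2.554 0.833
v -3.903 2.361 0.755
v -3.597 2.265 0.553
v -3.354 2.284 0.263
v -3.217 2.414 -0.065
v -3.208 2.632 -0.374
v -0.979 1.687 -3.424
v -0.683 1.4 -3.846
v -0.001 0.713 -2.076
v -0.516 1.649 -3.788
v -0.472 1.908 -3.632
v -0.565 2.108 -3.42
v -0.768 2.195 -3.21
v -1.028 2.146 -3.057
v -1.275 1.974 -3.002
v -1.442 1.726 -3.061
v -1.485 1.467 -3.217
v -1.393 1.267 -3.428
v -1.189 1.18 -3.639
v -0.929 1.229 -3.792
v 0.087 2.47 -3.137
v 0.548 2.05 -3.227
v 1.734 3.051 -1.812
v 1.273 3.47 -1.723
v 0.607 2.287 -3.444
v 1.792 3.288 -2.029
v 0.526 2.573 -3.578
v 1.711 3.574 -2.163
v 0.327 2.831 -3.594
v 1.513 3.832 -2.179
v 0.064 2.992 -3.488
v 1.25 3.993 -2.073
v -0.192 3.014 -3.288
v 0.993 4.015 -1.873
v -0.374 2.889 -3.048
v 0.812 3.89 -1.633
v -0.432 2.652 -2.831
v 0.753 3.653 -1.416
v -0.351 2.366 -2.697
v 0.834 3.367 -1.282
v -0.153 2.108 -2.681
v 1.033 3.109 -1.266
v 0.11 1.947 -2.787
v 1.296 2.948 -1.372
v 0.367 1.925 -2.987
v 1.552 2.926 -1.572
v 1.814 2.747 -0.852
v 2.12 2.416 -1.184
v 3.626 3.453 0.112
v 2.085 2.722 -1.342
v 1.946 3.038 -1.312
v 1.756 3.242 -1.106
v 1.589 3.257 -0.804
v 1.508 3.077 -0.519
v 1.544 2.771 -0.362
v 1.683 2.455 -0.392
v 1.872 2.251 -0.597
v 2.039 2.236 -0.9
f 2 1 4
f 2 4 3
f 4 1 5
f 4 5 3
f 5 1 6
f 5 6 3
f 6 1 7
f 6 7 3
f 7 1 8
f 7 8 3
f 8 1 9
f 8 9 3
f 9 1 10
f 9 10 3
f 10 1 11
f 10 11 3
f 11 1 12
f 11 12 3
f 12 1 13
f 12 13 3
f 13 1 14
f 13 14 3
f 14 1 15
f 14 15 3
f 15 1 16
f 15 16 3
f 16 1 17
f 16 17 3
f 17 1 2
f 17 2 3
f 19 18 21
f 19 21 20
f 21 18 22
f 21 22 20
f 22 18 23
f 22 23 20
f 23 18 24
f 23 24 20
f 24 18 25
f 24 25 20
f 25 18 26
f 25 26 20
f 26 18 27
f 26 27 20
f 27 18 28
f 27 28 20
f 28 18 29
f 28 29 20
f 29 18 30
f 29 30 20
f 30 18 31
f 30 31 20
f 31 18 19
f 31 19 20
f 33 32 36
f 33 36 34
f 34 36 37
f 34 37 35
f 36 32 38
f 36 38 37
f 37 38 39
f 37 39 35
f 38 32 40
f 38 40 39
f 39 40 41
f 39 41 35
f 40 32 42
f 40 42 41
f 41 42 43
f 41 43 35
f 42 32 44
f 42 44 43
f 43 44 45
f 43 45 35
f 44 32 46
f 44 46 45
f 45 46 47
f 45 47 35
f 46 32 48
f 46 48 47
f 47 48 49
f 47 49 35
f 48 32 50
f 48 50 49
f 49 50 51
f 49 51 35
f 50 32 52
f 50 52 51
f 51 52 53
f 51 53 35
f 52 32 54
f 52 54 53
f 53 54 55
f 53 55 35
f 54 32 56
f 54 56 55
f 55 56 57
f 55 57 35
f 56 32 33
f 56 33 57
f 57 33 34
f 57 34 35
f 59 58 61
f 59 61 60
f 61 58 62
f 61 62 60
f 62 58 63
f 62 63 60
f 63 58 64
f 63 64 60
f 64 58 65
f 64 65 60
f 65 58 66
f 65 66 60
f 66 58 67
f 66 67 60
f 67 58 68
f 67 68 60
f 68 58 69
f 68 69 60
f 69 58 59
f 69 59 60



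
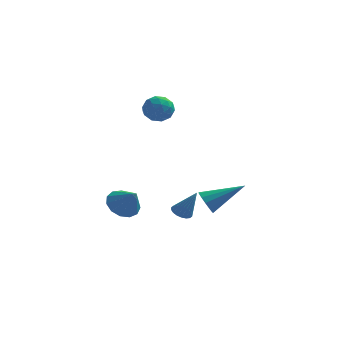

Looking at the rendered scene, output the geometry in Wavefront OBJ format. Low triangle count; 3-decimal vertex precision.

v 2.636 -1.379 -2.425
v 2.867 -1.107 -3.016
v 4.364 -0.781 -1.475
v 2.67 -0.825 -2.835
v 2.462 -0.718 -2.524
v 2.31 -0.821 -2.182
v 2.261 -1.101 -1.916
v 2.331 -1.469 -1.813
v 2.498 -1.809 -1.903
v 2.709 -2.011 -2.159
v 2.897 -2.013 -2.5
v 3.002 -1.813 -2.817
v 2.991 -1.476 -3.009
v -1.411 -0.318 -3.277
v -1.01 -0.846 -3.886
v -0.669 -0.902 -2.283
v -0.726 -0.427 -3.851
v -0.66 0.027 -3.634
v -0.832 0.371 -3.304
v -1.188 0.496 -2.965
v -1.614 0.363 -2.725
v -1.976 0.013 -2.66
v -2.158 -0.442 -2.791
v -2.103 -0.857 -3.077
v -1.828 -1.102 -3.425
v -1.42 -1.098 -3.727
v 1.888 -3.742 -1.972
v 2.294 -3.976 -2.219
v 2.592 -3.918 -0.648
v 2.356 -3.748 -2.222
v 2.324 -3.519 -2.174
v 2.207 -3.334 -2.087
v 2.026 -3.23 -1.977
v 1.818 -3.227 -1.866
v 1.624 -3.326 -1.776
v 1.482 -3.508 -1.725
v 1.42 -3.735 -1.723
v 1.452 -3.964 -1.77
v 1.569 -4.149 -1.857
v 1.75 -4.254 -1.967
v 1.958 -4.256 -2.078
v 2.152 -4.157 -2.168
v -0.234 3.485 1.568
v 0.141 2.89 1.126
v -0.621 2.57 2.474
v -0.246 1.975 2.032
v 0.208 2.548 2.425
v 0.448 3.114 1.865
v -0.928 2.346 1.735
v -0.688 2.912 1.175
v -0.288 2.186 1.229
v 0.414 2.311 1.656
v -0.894 3.149 1.944
v -0.192 3.274 2.371
v -0.013 3.268 1.268
v -0.467 2.192 2.332
v -0.2 2.529 2.563
v 0.02 2.179 2.303
v 0.168 3.399 1.702
v 0.388 3.049 1.442
v 0.428 2.849 2.205
v -0.868 2.411 2.158
v -0.648 2.061 1.898
v -0.5 3.281 1.297
v -0.28 2.931 1.037
v -0.908 2.611 1.395
v -0.045 2.504 1.069
v -0.272 1.966 1.601
v -0.673 2.185 1.426
v -0.532 2.517 1.098
v 0.368 2.577 1.319
v 0.14 2.04 1.851
v 0.408 2.377 2.082
v 0.548 2.709 1.753
v 0.116 2.164 1.38
v -0.62 3.42 1.749
v -0.848 2.883 2.281
v -1.028 2.751 1.847
v -0.888 3.083 1.518
v -0.208 3.494 1.999
v -0.435 2.956 2.531
v 0.052 2.943 2.502
v 0.193 3.275 2.174
v -0.596 3.296 2.22
f 2 1 4
f 2 4 3
f 4 1 5
f 4 5 3
f 5 1 6
f 5 6 3
f 6 1 7
f 6 7 3
f 7 1 8
f 7 8 3
f 8 1 9
f 8 9 3
f 9 1 10
f 9 10 3
f 10 1 11
f 10 11 3
f 11 1 12
f 11 12 3
f 12 1 13
f 12 13 3
f 13 1 2
f 13 2 3
f 15 14 17
f 15 17 16
f 17 14 18
f 17 18 16
f 18 14 19
f 18 19 16
f 19 14 20
f 19 20 16
f 20 14 21
f 20 21 16
f 21 14 22
f 21 22 16
f 22 14 23
f 22 23 16
f 23 14 24
f 23 24 16
f 24 14 25
f 24 25 16
f 25 14 26
f 25 26 16
f 26 14 15
f 26 15 16
f 28 27 30
f 28 30 29
f 30 27 31
f 30 31 29
f 31 27 32
f 31 32 29
f 32 27 33
f 32 33 29
f 33 27 34
f 33 34 29
f 34 27 35
f 34 35 29
f 35 27 36
f 35 36 29
f 36 27 37
f 36 37 29
f 37 27 38
f 37 38 29
f 38 27 39
f 38 39 29
f 39 27 40
f 39 40 29
f 40 27 41
f 40 41 29
f 41 27 42
f 41 42 29
f 42 27 28
f 42 28 29
f 43 80 59
f 80 54 83
f 59 83 48
f 80 83 59
f 43 59 55
f 59 48 60
f 55 60 44
f 59 60 55
f 43 55 64
f 55 44 65
f 64 65 50
f 55 65 64
f 43 64 76
f 64 50 79
f 76 79 53
f 64 79 76
f 43 76 80
f 76 53 84
f 80 84 54
f 76 84 80
f 44 60 71
f 60 48 74
f 71 74 52
f 60 74 71
f 48 83 61
f 83 54 82
f 61 82 47
f 83 82 61
f 54 84 81
f 84 53 77
f 81 77 45
f 84 77 81
f 53 79 78
f 79 50 66
f 78 66 49
f 79 66 78
f 50 65 70
f 65 44 67
f 70 67 51
f 65 67 70
f 46 72 58
f 72 52 73
f 58 73 47
f 72 73 58
f 46 58 56
f 58 47 57
f 56 57 45
f 58 57 56
f 46 56 63
f 56 45 62
f 63 62 49
f 56 62 63
f 46 63 68
f 63 49 69
f 68 69 51
f 63 69 68
f 46 68 72
f 68 51 75
f 72 75 52
f 68 75 72
f 47 73 61
f 73 52 74
f 61 74 48
f 73 74 61
f 45 57 81
f 57 47 82
f 81 82 54
f 57 82 81
f 49 62 78
f 62 45 77
f 78 77 53
f 62 77 78
f 51 69 70
f 69 49 66
f 70 66 50
f 69 66 70
f 52 75 71
f 75 51 67
f 71 67 44
f 75 67 71



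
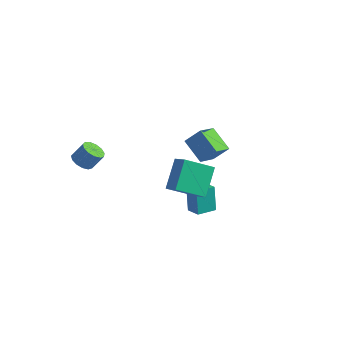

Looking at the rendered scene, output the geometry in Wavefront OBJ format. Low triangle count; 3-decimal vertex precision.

v 0.49 2.861 -1.595
v -0.921 3.273 -0.665
v 0.478 4.189 -2.201
v -0.934 4.601 -1.271
v 1.274 3.319 -0.609
v -0.138 3.731 0.321
v 1.261 4.647 -1.215
v -0.15 5.059 -0.285
v -3.139 -3.351 0.751
v -2.526 -3.236 0.371
v -2.028 -2.794 1.309
v -2.641 -2.909 1.689
v -2.753 -2.895 0.331
v -2.255 -2.453 1.269
v -3.103 -2.699 0.425
v -2.605 -2.257 1.362
v -3.464 -2.71 0.622
v -2.966 -2.268 1.559
v -3.722 -2.925 0.86
v -3.224 -2.483 1.797
v -3.794 -3.274 1.063
v -3.297 -2.833 2.001
v -3.659 -3.649 1.168
v -3.161 -3.207 2.105
v -3.359 -3.928 1.14
v -2.861 -3.486 2.078
v -2.989 -4.025 0.989
v -2.491 -3.583 1.926
v -2.666 -3.907 0.762
v -2.168 -3.465 1.7
v -2.494 -3.613 0.532
v -1.996 -3.171 1.47
v 0.999 0.952 -4.403
v 0.623 1.313 -2.785
v 1.439 2.101 -4.558
v 1.063 2.462 -2.94
v 1.917 0.638 -4.12
v 1.541 0.999 -2.502
v 2.357 1.787 -4.275
v 1.981 2.148 -2.657
v 3.964 -4.328 2.392
v 3.576 -2.971 3.781
v 3.141 -4.081 1.921
v 2.753 -2.724 3.31
v 4.967 -2.976 1.35
v 4.579 -1.619 2.739
v 4.144 -2.729 0.879
v 3.756 -1.372 2.268
f 2 4 1
f 5 2 1
f 1 4 3
f 3 5 1
f 2 8 4
f 6 2 5
f 6 8 2
f 4 8 3
f 7 5 3
f 3 8 7
f 7 6 5
f 8 6 7
f 10 9 13
f 10 13 11
f 11 13 14
f 11 14 12
f 13 9 15
f 13 15 14
f 14 15 16
f 14 16 12
f 15 9 17
f 15 17 16
f 16 17 18
f 16 18 12
f 17 9 19
f 17 19 18
f 18 19 20
f 18 20 12
f 19 9 21
f 19 21 20
f 20 21 22
f 20 22 12
f 21 9 23
f 21 23 22
f 22 23 24
f 22 24 12
f 23 9 25
f 23 25 24
f 24 25 26
f 24 26 12
f 25 9 27
f 25 27 26
f 26 27 28
f 26 28 12
f 27 9 29
f 27 29 28
f 28 29 30
f 28 30 12
f 29 9 31
f 29 31 30
f 30 31 32
f 30 32 12
f 31 9 10
f 31 10 32
f 32 10 11
f 32 11 12
f 34 36 33
f 37 34 33
f 33 36 35
f 35 37 33
f 34 40 36
f 38 34 37
f 38 40 34
f 36 40 35
f 39 37 35
f 35 40 39
f 39 38 37
f 40 38 39
f 42 44 41
f 45 42 41
f 41 44 43
f 43 45 41
f 42 48 44
f 46 42 45
f 46 48 42
f 44 48 43
f 47 45 43
f 43 48 47
f 47 46 45
f 48 46 47



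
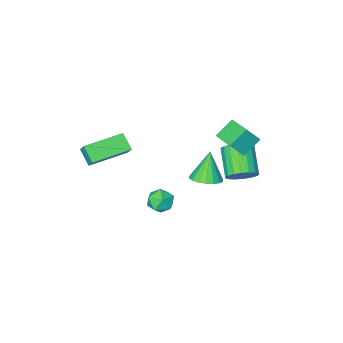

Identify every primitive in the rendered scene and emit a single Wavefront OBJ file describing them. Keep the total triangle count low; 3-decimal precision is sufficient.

v -2.092 3.108 0.806
v -1.711 2.509 0.286
v -2.326 1.173 1.374
v -2.708 1.772 1.894
v -1.43 2.591 0.546
v -2.045 1.255 1.634
v -1.279 2.775 0.857
v -1.895 1.439 1.945
v -1.29 3.025 1.158
v -1.905 1.689 2.246
v -1.46 3.292 1.389
v -2.075 1.956 2.478
v -1.755 3.522 1.505
v -2.37 2.186 2.593
v -2.117 3.67 1.482
v -2.732 2.334 2.571
v -2.474 3.707 1.326
v -3.089 2.371 2.414
v -2.755 3.625 1.066
v -3.37 2.289 2.154
v -2.905 3.441 0.755
v -3.521 2.105 1.843
v -2.895 3.191 0.454
v -3.51 1.855 1.542
v -2.725 2.924 0.222
v -3.34 1.588 1.311
v -2.43 2.694 0.107
v -3.045 1.358 1.195
v -2.068 2.546 0.129
v -2.683 1.21 1.218
v 2.686 -0.148 2.581
v 2.669 -0.989 3.258
v 2.761 0.363 3.218
v 2.744 -0.479 3.895
v 4.876 -0.301 2.445
v 4.859 -1.143 3.122
v 4.951 0.209 3.082
v 4.934 -0.632 3.759
v 1.511 1.983 -0.965
v 2.256 1.668 -0.935
v 1.004 0.812 -0.665
v 1.749 0.497 -0.635
v 1.51 1.026 -0.07
v 1.823 1.749 -0.255
v 1.437 0.731 -1.345
v 1.75 1.454 -1.53
v 2.21 0.894 -1.17
v 2.256 1.076 -0.382
v 1.004 1.404 -1.218
v 1.05 1.586 -0.43
v -2.973 2.103 3.423
v -2.257 1.888 4.349
v -2.852 3.528 3.661
v -2.137 3.313 4.587
v -1.963 2.147 2.653
v -1.248 1.932 3.579
v -1.843 3.572 2.891
v -1.127 3.357 3.817
v -1.444 0.816 -0.819
v -0.59 0.816 -0.534
v -1.996 0.344 0.839
v -0.707 1.193 -0.466
v -0.97 1.495 -0.468
v -1.327 1.663 -0.539
v -1.707 1.663 -0.666
v -2.035 1.494 -0.823
v -2.245 1.192 -0.979
v -2.297 0.815 -1.104
v -2.18 0.438 -1.172
v -1.917 0.136 -1.17
v -1.561 -0.032 -1.099
v -1.181 -0.031 -0.972
v -0.853 0.137 -0.815
v -0.642 0.439 -0.659
f 2 1 5
f 2 5 3
f 3 5 6
f 3 6 4
f 5 1 7
f 5 7 6
f 6 7 8
f 6 8 4
f 7 1 9
f 7 9 8
f 8 9 10
f 8 10 4
f 9 1 11
f 9 11 10
f 10 11 12
f 10 12 4
f 11 1 13
f 11 13 12
f 12 13 14
f 12 14 4
f 13 1 15
f 13 15 14
f 14 15 16
f 14 16 4
f 15 1 17
f 15 17 16
f 16 17 18
f 16 18 4
f 17 1 19
f 17 19 18
f 18 19 20
f 18 20 4
f 19 1 21
f 19 21 20
f 20 21 22
f 20 22 4
f 21 1 23
f 21 23 22
f 22 23 24
f 22 24 4
f 23 1 25
f 23 25 24
f 24 25 26
f 24 26 4
f 25 1 27
f 25 27 26
f 26 27 28
f 26 28 4
f 27 1 29
f 27 29 28
f 28 29 30
f 28 30 4
f 29 1 2
f 29 2 30
f 30 2 3
f 30 3 4
f 32 34 31
f 35 32 31
f 31 34 33
f 33 35 31
f 32 38 34
f 36 32 35
f 36 38 32
f 34 38 33
f 37 35 33
f 33 38 37
f 37 36 35
f 38 36 37
f 39 50 44
f 39 44 40
f 39 40 46
f 39 46 49
f 39 49 50
f 40 44 48
f 44 50 43
f 50 49 41
f 49 46 45
f 46 40 47
f 42 48 43
f 42 43 41
f 42 41 45
f 42 45 47
f 42 47 48
f 43 48 44
f 41 43 50
f 45 41 49
f 47 45 46
f 48 47 40
f 52 54 51
f 55 52 51
f 51 54 53
f 53 55 51
f 52 58 54
f 56 52 55
f 56 58 52
f 54 58 53
f 57 55 53
f 53 58 57
f 57 56 55
f 58 56 57
f 60 59 62
f 60 62 61
f 62 59 63
f 62 63 61
f 63 59 64
f 63 64 61
f 64 59 65
f 64 65 61
f 65 59 66
f 65 66 61
f 66 59 67
f 66 67 61
f 67 59 68
f 67 68 61
f 68 59 69
f 68 69 61
f 69 59 70
f 69 70 61
f 70 59 71
f 70 71 61
f 71 59 72
f 71 72 61
f 72 59 73
f 72 73 61
f 73 59 74
f 73 74 61
f 74 59 60
f 74 60 61



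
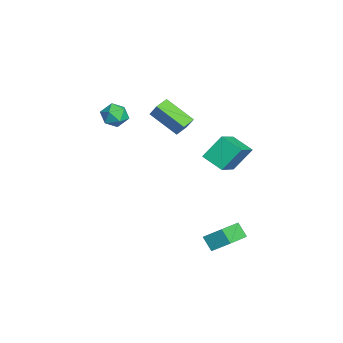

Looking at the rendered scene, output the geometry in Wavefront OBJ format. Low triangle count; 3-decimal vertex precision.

v -0.126 1.378 1.897
v -0.976 0.143 2.856
v 0.281 1.691 2.661
v -0.569 0.456 3.62
v 0.489 0.864 1.78
v -0.361 -0.371 2.739
v 0.896 1.177 2.544
v 0.046 -0.058 3.503
v 1.585 2.562 0.889
v 1.269 3.479 1.994
v 2.279 3.414 0.382
v 1.963 4.33 1.487
v 3.237 1.85 1.953
v 2.921 2.766 3.058
v 3.931 2.701 1.446
v 3.615 3.618 2.551
v 2.495 2.768 -3.752
v 2.815 3.618 -3.031
v 2.996 3.133 -4.404
v 3.316 3.983 -3.683
v 3.804 1.857 -3.257
v 4.124 2.707 -2.536
v 4.305 2.222 -3.909
v 4.625 3.072 -3.188
v -3.103 -1.473 1.639
v -2.491 -1.255 1.193
v -2.709 -2.685 1.587
v -2.097 -2.467 1.141
v -2.128 -2.253 1.9
v -2.372 -1.504 1.931
v -2.828 -2.436 0.849
v -3.072 -1.687 0.88
v -2.321 -1.85 0.704
v -1.888 -1.737 1.354
v -3.312 -2.203 1.426
v -2.879 -2.09 2.076
f 2 4 1
f 5 2 1
f 1 4 3
f 3 5 1
f 2 8 4
f 6 2 5
f 6 8 2
f 4 8 3
f 7 5 3
f 3 8 7
f 7 6 5
f 8 6 7
f 10 12 9
f 13 10 9
f 9 12 11
f 11 13 9
f 10 16 12
f 14 10 13
f 14 16 10
f 12 16 11
f 15 13 11
f 11 16 15
f 15 14 13
f 16 14 15
f 18 20 17
f 21 18 17
f 17 20 19
f 19 21 17
f 18 24 20
f 22 18 21
f 22 24 18
f 20 24 19
f 23 21 19
f 19 24 23
f 23 22 21
f 24 22 23
f 25 36 30
f 25 30 26
f 25 26 32
f 25 32 35
f 25 35 36
f 26 30 34
f 30 36 29
f 36 35 27
f 35 32 31
f 32 26 33
f 28 34 29
f 28 29 27
f 28 27 31
f 28 31 33
f 28 33 34
f 29 34 30
f 27 29 36
f 31 27 35
f 33 31 32
f 34 33 26



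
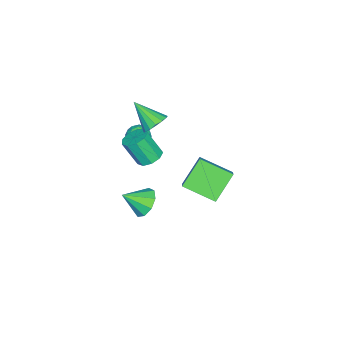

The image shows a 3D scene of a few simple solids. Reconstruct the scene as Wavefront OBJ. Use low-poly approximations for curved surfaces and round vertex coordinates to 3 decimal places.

v 1.212 -2.996 -4.189
v 1.848 -3.089 -4.789
v 1.828 -3.924 -3.391
v 1.996 -2.655 -4.398
v 1.776 -2.381 -3.91
v 1.293 -2.395 -3.551
v 0.771 -2.69 -3.491
v 0.456 -3.128 -3.758
v 0.494 -3.504 -4.226
v 0.868 -3.643 -4.676
v 1.403 -3.479 -4.899
v 2.007 -0.676 -1.045
v 0.83 -0.296 0.15
v 1.847 0.953 -1.72
v 0.67 1.332 -0.525
v 2.73 -0.352 -0.435
v 1.553 0.027 0.76
v 2.57 1.276 -1.11
v 1.393 1.656 0.085
v -0.419 -3.724 0.135
v 0.209 -3.524 -0.001
v -0.429 -4.316 -0.779
v 0.199 -4.116 -0.915
v 0.083 -4.53 -0.397
v 0.089 -4.164 0.167
v -0.309 -3.676 -0.947
v -0.303 -3.31 -0.383
v 0.277 -3.494 -0.67
v 0.519 -4.022 -0.33
v -0.739 -3.818 -0.45
v -0.497 -4.346 -0.11
v -0.105 -3.572 0.147
v -0.115 -4.268 -0.927
v -0.184 -4.512 -0.623
v 0.185 -4.394 -0.703
v -0.175 -3.948 0.246
v 0.194 -3.83 0.166
v 0.12 -4.422 -0.067
v -0.414 -4.01 -0.946
v -0.045 -3.892 -1.026
v -0.405 -3.446 -0.077
v -0.036 -3.328 -0.157
v -0.34 -3.418 -0.713
v 0.305 -3.437 -0.326
v 0.299 -3.785 -0.863
v 0 -3.526 -0.882
v 0.004 -3.311 -0.55
v 0.447 -3.747 -0.127
v 0.442 -4.095 -0.664
v 0.373 -4.338 -0.359
v 0.377 -4.123 -0.027
v 0.487 -3.729 -0.52
v -0.662 -3.745 -0.116
v -0.667 -4.093 -0.653
v -0.597 -3.717 -0.753
v -0.593 -3.502 -0.421
v -0.519 -4.055 0.083
v -0.525 -4.403 -0.454
v -0.224 -4.529 -0.23
v -0.22 -4.314 0.102
v -0.707 -4.111 -0.26
v 1.064 -2.45 2.036
v 1.751 -2.65 1.959
v 0.816 -3.69 3.064
v 1.751 -2.412 2.246
v 1.567 -2.185 2.477
v 1.249 -2.028 2.59
v 0.88 -1.984 2.554
v 0.561 -2.065 2.38
v 0.376 -2.249 2.113
v 0.376 -2.487 1.826
v 0.56 -2.714 1.595
v 0.879 -2.871 1.483
v 1.247 -2.915 1.518
v 1.566 -2.834 1.693
v 1.456 -2.581 -0.193
v 1.938 -3.006 -0.471
v 2.066 -3.743 0.875
v 1.584 -3.319 1.153
v 2.149 -2.621 -0.281
v 2.278 -3.358 1.065
v 2.036 -2.217 -0.049
v 2.164 -2.954 1.297
v 1.652 -1.984 0.115
v 1.78 -2.721 1.461
v 1.175 -2.031 0.135
v 1.304 -2.768 1.481
v 0.83 -2.335 0.002
v 0.959 -3.072 1.348
v 0.778 -2.754 -0.223
v 0.906 -3.491 1.123
v 1.043 -3.093 -0.434
v 1.171 -3.83 0.912
v 1.501 -3.192 -0.532
v 1.629 -3.929 0.814
f 2 1 4
f 2 4 3
f 4 1 5
f 4 5 3
f 5 1 6
f 5 6 3
f 6 1 7
f 6 7 3
f 7 1 8
f 7 8 3
f 8 1 9
f 8 9 3
f 9 1 10
f 9 10 3
f 10 1 11
f 10 11 3
f 11 1 2
f 11 2 3
f 13 15 12
f 16 13 12
f 12 15 14
f 14 16 12
f 13 19 15
f 17 13 16
f 17 19 13
f 15 19 14
f 18 16 14
f 14 19 18
f 18 17 16
f 19 17 18
f 20 57 36
f 57 31 60
f 36 60 25
f 57 60 36
f 20 36 32
f 36 25 37
f 32 37 21
f 36 37 32
f 20 32 41
f 32 21 42
f 41 42 27
f 32 42 41
f 20 41 53
f 41 27 56
f 53 56 30
f 41 56 53
f 20 53 57
f 53 30 61
f 57 61 31
f 53 61 57
f 21 37 48
f 37 25 51
f 48 51 29
f 37 51 48
f 25 60 38
f 60 31 59
f 38 59 24
f 60 59 38
f 31 61 58
f 61 30 54
f 58 54 22
f 61 54 58
f 30 56 55
f 56 27 43
f 55 43 26
f 56 43 55
f 27 42 47
f 42 21 44
f 47 44 28
f 42 44 47
f 23 49 35
f 49 29 50
f 35 50 24
f 49 50 35
f 23 35 33
f 35 24 34
f 33 34 22
f 35 34 33
f 23 33 40
f 33 22 39
f 40 39 26
f 33 39 40
f 23 40 45
f 40 26 46
f 45 46 28
f 40 46 45
f 23 45 49
f 45 28 52
f 49 52 29
f 45 52 49
f 24 50 38
f 50 29 51
f 38 51 25
f 50 51 38
f 22 34 58
f 34 24 59
f 58 59 31
f 34 59 58
f 26 39 55
f 39 22 54
f 55 54 30
f 39 54 55
f 28 46 47
f 46 26 43
f 47 43 27
f 46 43 47
f 29 52 48
f 52 28 44
f 48 44 21
f 52 44 48
f 63 62 65
f 63 65 64
f 65 62 66
f 65 66 64
f 66 62 67
f 66 67 64
f 67 62 68
f 67 68 64
f 68 62 69
f 68 69 64
f 69 62 70
f 69 70 64
f 70 62 71
f 70 71 64
f 71 62 72
f 71 72 64
f 72 62 73
f 72 73 64
f 73 62 74
f 73 74 64
f 74 62 75
f 74 75 64
f 75 62 63
f 75 63 64
f 77 76 80
f 77 80 78
f 78 80 81
f 78 81 79
f 80 76 82
f 80 82 81
f 81 82 83
f 81 83 79
f 82 76 84
f 82 84 83
f 83 84 85
f 83 85 79
f 84 76 86
f 84 86 85
f 85 86 87
f 85 87 79
f 86 76 88
f 86 88 87
f 87 88 89
f 87 89 79
f 88 76 90
f 88 90 89
f 89 90 91
f 89 91 79
f 90 76 92
f 90 92 91
f 91 92 93
f 91 93 79
f 92 76 94
f 92 94 93
f 93 94 95
f 93 95 79
f 94 76 77
f 94 77 95
f 95 77 78
f 95 78 79



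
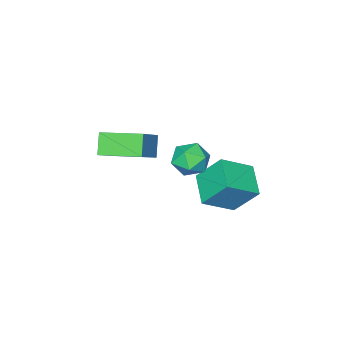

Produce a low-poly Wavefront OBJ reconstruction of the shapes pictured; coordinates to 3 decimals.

v -0.798 0.958 -1.114
v 0.358 0.495 -0.372
v -1.201 1.797 0.036
v -0.045 1.335 0.779
v -0.055 2.005 -1.619
v 1.101 1.543 -0.876
v -0.458 2.845 -0.468
v 0.698 2.382 0.274
v -0.097 0.748 0.647
v 0.49 1.094 0.249
v 0.71 -0.154 1.051
v 1.297 0.192 0.653
v 0.988 0.545 1.287
v 0.49 1.103 1.037
v 0.71 -0.163 0.263
v 0.212 0.395 0.013
v 0.989 0.531 0.011
v 1.16 0.969 0.645
v 0.04 -0.029 0.655
v 0.211 0.409 1.289
v 1.414 -2.727 -0.484
v 0.96 -3.128 0.3
v 0.581 -1.312 -0.243
v 0.127 -1.712 0.54
v 2.653 -2.168 0.52
v 2.199 -2.568 1.303
v 1.82 -0.752 0.76
v 1.366 -1.153 1.544
f 2 4 1
f 5 2 1
f 1 4 3
f 3 5 1
f 2 8 4
f 6 2 5
f 6 8 2
f 4 8 3
f 7 5 3
f 3 8 7
f 7 6 5
f 8 6 7
f 9 20 14
f 9 14 10
f 9 10 16
f 9 16 19
f 9 19 20
f 10 14 18
f 14 20 13
f 20 19 11
f 19 16 15
f 16 10 17
f 12 18 13
f 12 13 11
f 12 11 15
f 12 15 17
f 12 17 18
f 13 18 14
f 11 13 20
f 15 11 19
f 17 15 16
f 18 17 10
f 22 24 21
f 25 22 21
f 21 24 23
f 23 25 21
f 22 28 24
f 26 22 25
f 26 28 22
f 24 28 23
f 27 25 23
f 23 28 27
f 27 26 25
f 28 26 27



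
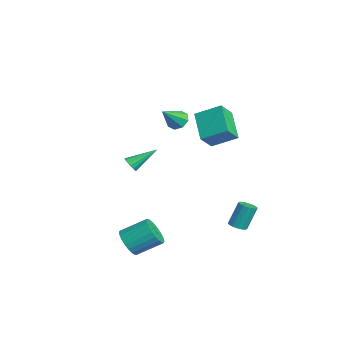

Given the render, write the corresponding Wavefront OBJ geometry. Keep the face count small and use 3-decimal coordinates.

v -4.034 -0.269 2.095
v -3.596 -0.559 1.532
v -3.286 -1.371 3.245
v -3.342 -0.102 1.803
v -3.492 0.257 2.246
v -3.961 0.308 2.6
v -4.472 0.021 2.658
v -4.727 -0.436 2.386
v -4.576 -0.795 1.944
v -4.108 -0.846 1.59
v 3.35 1.629 -3.315
v 3.898 1.487 -3.192
v 3.719 2.129 -1.661
v 3.17 2.271 -1.785
v 3.914 1.764 -3.306
v 3.734 2.407 -1.775
v 3.778 2.005 -3.423
v 3.599 2.647 -1.892
v 3.527 2.145 -3.511
v 3.348 2.788 -1.98
v 3.229 2.147 -3.547
v 3.05 2.789 -2.016
v 2.963 2.01 -3.521
v 2.784 2.652 -1.99
v 2.801 1.771 -3.439
v 2.622 2.413 -1.908
v 2.786 1.493 -3.325
v 2.606 2.136 -1.794
v 2.921 1.253 -3.208
v 2.742 1.895 -1.677
v 3.172 1.112 -3.12
v 2.993 1.755 -1.589
v 3.47 1.111 -3.084
v 3.291 1.753 -1.553
v 3.736 1.248 -3.11
v 3.557 1.89 -1.579
v -0.335 -0.083 4.193
v 0.258 1.355 4.995
v -0.992 0.715 3.249
v -0.398 2.153 4.051
v 1.418 -0.113 2.949
v 2.012 1.325 3.751
v 0.762 0.685 2.005
v 1.355 2.123 2.807
v 3.52 -4.729 -3.869
v 4.287 -4.515 -4.423
v 4.527 -2.997 -3.505
v 3.76 -3.211 -2.951
v 4.007 -4.352 -4.619
v 4.247 -2.835 -3.701
v 3.653 -4.247 -4.7
v 3.892 -2.729 -3.782
v 3.278 -4.215 -4.655
v 3.518 -2.697 -3.737
v 2.941 -4.261 -4.491
v 3.18 -2.744 -3.573
v 2.691 -4.379 -4.231
v 2.931 -2.861 -3.313
v 2.568 -4.55 -3.917
v 2.808 -3.032 -2.999
v 2.59 -4.748 -3.595
v 2.83 -3.23 -2.677
v 2.753 -4.943 -3.315
v 2.993 -3.425 -2.397
v 3.033 -5.105 -3.119
v 3.273 -3.588 -2.201
v 3.388 -5.211 -3.038
v 3.627 -3.693 -2.12
v 3.762 -5.243 -3.083
v 4.002 -3.725 -2.165
v 4.1 -5.196 -3.247
v 4.339 -3.679 -2.329
v 4.349 -5.079 -3.507
v 4.589 -3.561 -2.589
v 4.472 -4.908 -3.821
v 4.712 -3.39 -2.903
v 4.45 -4.71 -4.143
v 4.69 -3.192 -3.225
v 3.269 -4.524 2.204
v 3.787 -4.599 2.373
v 3.171 -2.976 3.196
v 3.809 -4.445 2.135
v 3.686 -4.312 1.915
v 3.451 -4.236 1.773
v 3.168 -4.236 1.746
v 2.911 -4.314 1.842
v 2.751 -4.448 2.035
v 2.729 -4.602 2.274
v 2.851 -4.735 2.494
v 3.086 -4.812 2.636
v 3.369 -4.811 2.662
v 3.626 -4.733 2.566
f 2 1 4
f 2 4 3
f 4 1 5
f 4 5 3
f 5 1 6
f 5 6 3
f 6 1 7
f 6 7 3
f 7 1 8
f 7 8 3
f 8 1 9
f 8 9 3
f 9 1 10
f 9 10 3
f 10 1 2
f 10 2 3
f 12 11 15
f 12 15 13
f 13 15 16
f 13 16 14
f 15 11 17
f 15 17 16
f 16 17 18
f 16 18 14
f 17 11 19
f 17 19 18
f 18 19 20
f 18 20 14
f 19 11 21
f 19 21 20
f 20 21 22
f 20 22 14
f 21 11 23
f 21 23 22
f 22 23 24
f 22 24 14
f 23 11 25
f 23 25 24
f 24 25 26
f 24 26 14
f 25 11 27
f 25 27 26
f 26 27 28
f 26 28 14
f 27 11 29
f 27 29 28
f 28 29 30
f 28 30 14
f 29 11 31
f 29 31 30
f 30 31 32
f 30 32 14
f 31 11 33
f 31 33 32
f 32 33 34
f 32 34 14
f 33 11 35
f 33 35 34
f 34 35 36
f 34 36 14
f 35 11 12
f 35 12 36
f 36 12 13
f 36 13 14
f 38 40 37
f 41 38 37
f 37 40 39
f 39 41 37
f 38 44 40
f 42 38 41
f 42 44 38
f 40 44 39
f 43 41 39
f 39 44 43
f 43 42 41
f 44 42 43
f 46 45 49
f 46 49 47
f 47 49 50
f 47 50 48
f 49 45 51
f 49 51 50
f 50 51 52
f 50 52 48
f 51 45 53
f 51 53 52
f 52 53 54
f 52 54 48
f 53 45 55
f 53 55 54
f 54 55 56
f 54 56 48
f 55 45 57
f 55 57 56
f 56 57 58
f 56 58 48
f 57 45 59
f 57 59 58
f 58 59 60
f 58 60 48
f 59 45 61
f 59 61 60
f 60 61 62
f 60 62 48
f 61 45 63
f 61 63 62
f 62 63 64
f 62 64 48
f 63 45 65
f 63 65 64
f 64 65 66
f 64 66 48
f 65 45 67
f 65 67 66
f 66 67 68
f 66 68 48
f 67 45 69
f 67 69 68
f 68 69 70
f 68 70 48
f 69 45 71
f 69 71 70
f 70 71 72
f 70 72 48
f 71 45 73
f 71 73 72
f 72 73 74
f 72 74 48
f 73 45 75
f 73 75 74
f 74 75 76
f 74 76 48
f 75 45 77
f 75 77 76
f 76 77 78
f 76 78 48
f 77 45 46
f 77 46 78
f 78 46 47
f 78 47 48
f 80 79 82
f 80 82 81
f 82 79 83
f 82 83 81
f 83 79 84
f 83 84 81
f 84 79 85
f 84 85 81
f 85 79 86
f 85 86 81
f 86 79 87
f 86 87 81
f 87 79 88
f 87 88 81
f 88 79 89
f 88 89 81
f 89 79 90
f 89 90 81
f 90 79 91
f 90 91 81
f 91 79 92
f 91 92 81
f 92 79 80
f 92 80 81

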